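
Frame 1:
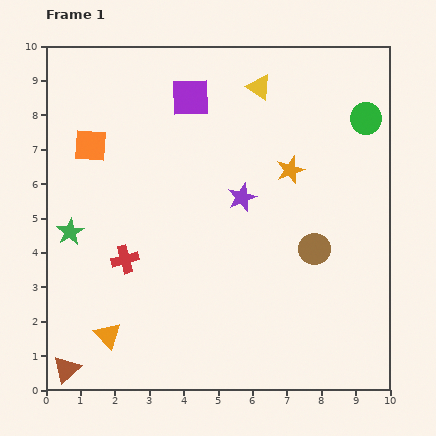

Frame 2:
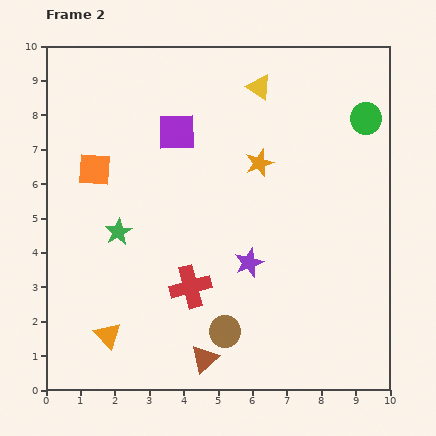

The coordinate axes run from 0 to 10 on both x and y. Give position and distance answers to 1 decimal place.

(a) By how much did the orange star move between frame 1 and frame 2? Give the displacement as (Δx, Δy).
(-0.9, 0.2)

The orange star was at (7.1, 6.4) in frame 1 and (6.2, 6.6) in frame 2.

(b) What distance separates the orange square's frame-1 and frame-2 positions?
0.7

The orange square moved from (1.3, 7.1) to (1.4, 6.4), a distance of √(0.1² + 0.7²) ≈ 0.7.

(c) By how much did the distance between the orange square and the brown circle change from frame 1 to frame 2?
-1.2

Distance in frame 1: 7.2. Distance in frame 2: 6.0.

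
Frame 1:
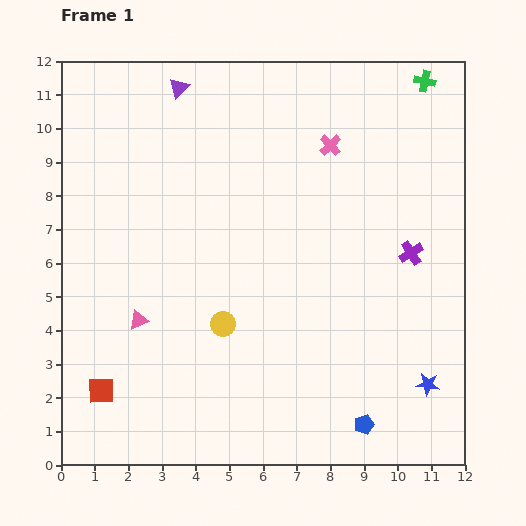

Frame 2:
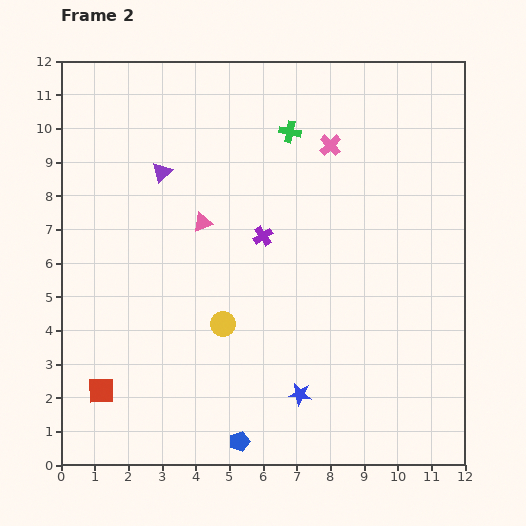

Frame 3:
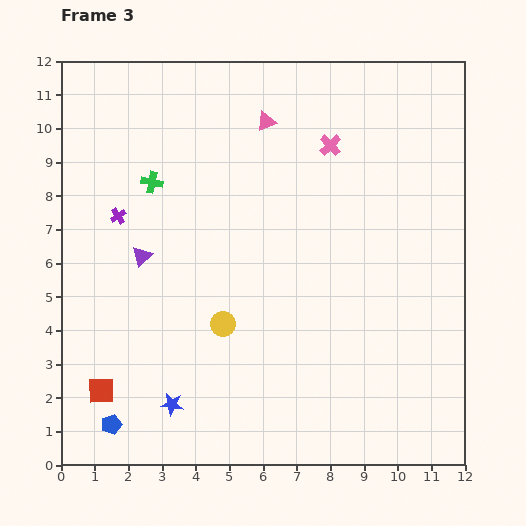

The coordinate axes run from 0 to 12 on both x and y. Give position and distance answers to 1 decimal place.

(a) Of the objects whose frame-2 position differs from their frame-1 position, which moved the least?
the purple triangle

(moved 2.5)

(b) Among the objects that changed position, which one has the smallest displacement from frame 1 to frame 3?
the purple triangle

(moved 5.1)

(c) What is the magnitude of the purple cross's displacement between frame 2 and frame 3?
4.3

The purple cross moved from (6.0, 6.8) to (1.7, 7.4), a distance of √(4.3² + 0.6²) ≈ 4.3.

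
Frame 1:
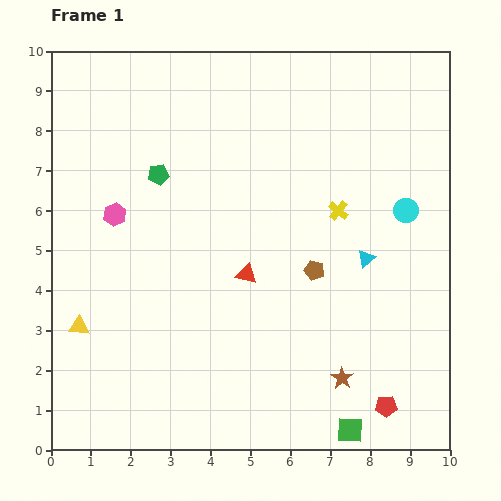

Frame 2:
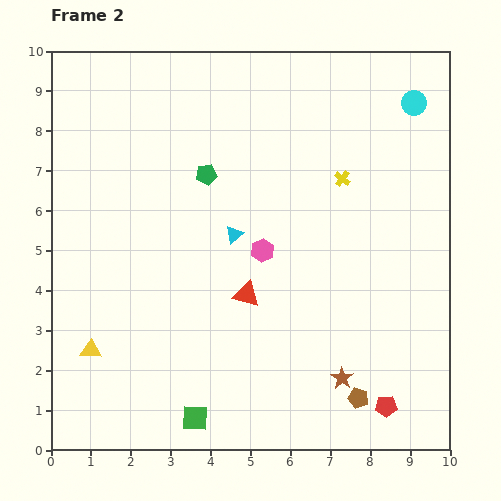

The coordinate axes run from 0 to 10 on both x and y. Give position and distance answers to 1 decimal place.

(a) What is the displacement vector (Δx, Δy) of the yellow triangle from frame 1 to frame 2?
(0.3, -0.6)

The yellow triangle was at (0.7, 3.1) in frame 1 and (1.0, 2.5) in frame 2.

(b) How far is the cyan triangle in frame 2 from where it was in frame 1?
3.4

The cyan triangle moved from (7.9, 4.8) to (4.6, 5.4), a distance of √(3.3² + 0.6²) ≈ 3.4.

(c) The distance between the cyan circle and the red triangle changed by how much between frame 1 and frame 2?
+2.1

Distance in frame 1: 4.3. Distance in frame 2: 6.4.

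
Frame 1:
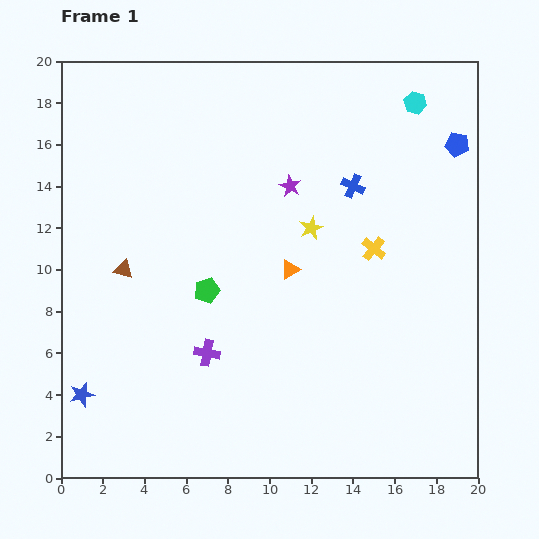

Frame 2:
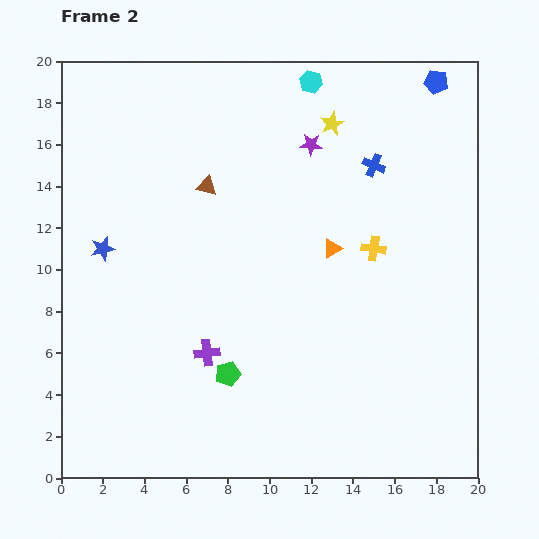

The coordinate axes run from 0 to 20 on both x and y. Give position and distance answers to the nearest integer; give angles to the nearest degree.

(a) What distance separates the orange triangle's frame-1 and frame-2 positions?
2

The orange triangle moved from (11, 10) to (13, 11), a distance of √(2² + 1²) ≈ 2.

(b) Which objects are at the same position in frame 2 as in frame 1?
the yellow cross, the purple cross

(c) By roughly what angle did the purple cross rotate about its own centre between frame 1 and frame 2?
17° counter-clockwise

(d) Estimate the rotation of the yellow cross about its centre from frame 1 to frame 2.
31° counter-clockwise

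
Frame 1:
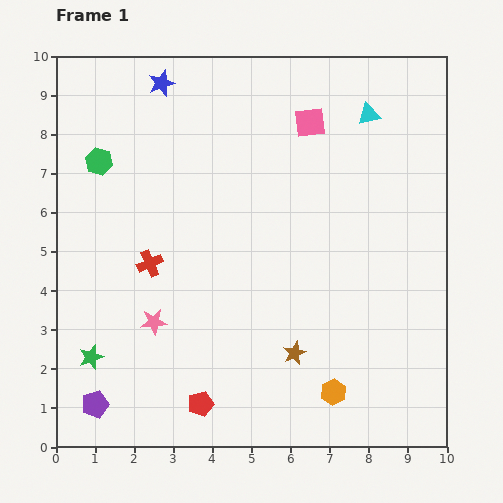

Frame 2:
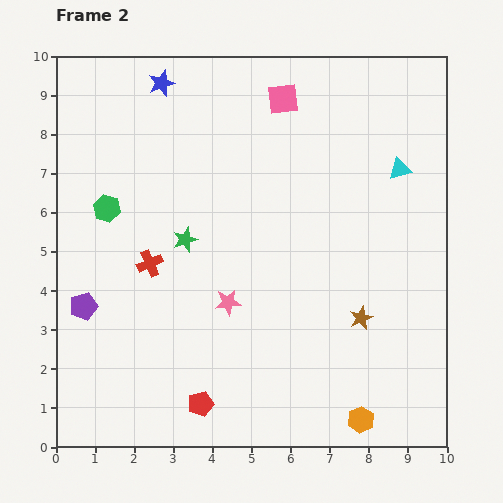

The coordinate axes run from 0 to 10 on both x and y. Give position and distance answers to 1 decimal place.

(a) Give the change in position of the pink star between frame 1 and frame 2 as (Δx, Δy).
(1.9, 0.5)

The pink star was at (2.5, 3.2) in frame 1 and (4.4, 3.7) in frame 2.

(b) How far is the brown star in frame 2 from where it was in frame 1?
1.9

The brown star moved from (6.1, 2.4) to (7.8, 3.3), a distance of √(1.7² + 0.9²) ≈ 1.9.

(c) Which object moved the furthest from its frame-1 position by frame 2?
the green star

(moved 3.8; next 2.5)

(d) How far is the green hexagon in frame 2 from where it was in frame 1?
1.2

The green hexagon moved from (1.1, 7.3) to (1.3, 6.1), a distance of √(0.2² + 1.2²) ≈ 1.2.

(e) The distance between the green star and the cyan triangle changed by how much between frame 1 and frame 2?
-3.6

Distance in frame 1: 9.4. Distance in frame 2: 5.8.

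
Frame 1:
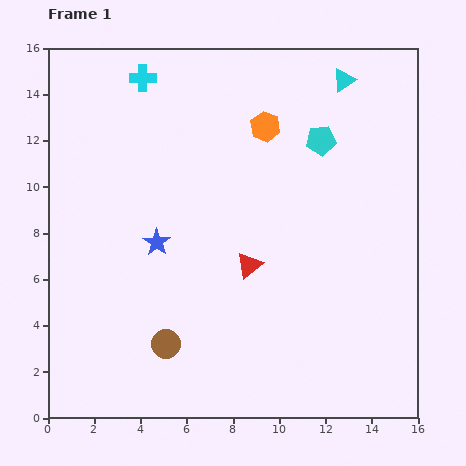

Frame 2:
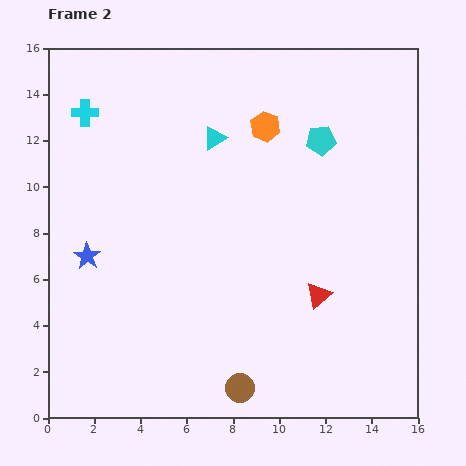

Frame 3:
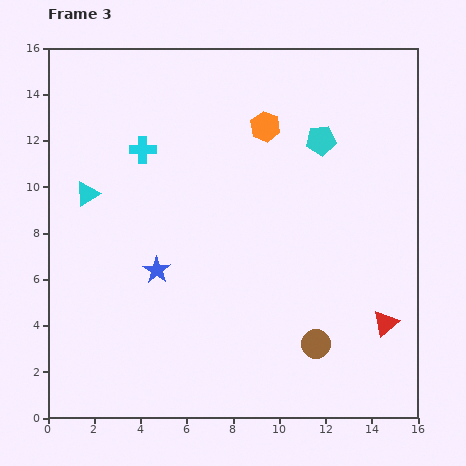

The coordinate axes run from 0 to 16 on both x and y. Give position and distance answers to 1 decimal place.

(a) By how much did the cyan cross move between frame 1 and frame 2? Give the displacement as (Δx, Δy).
(-2.5, -1.5)

The cyan cross was at (4.1, 14.7) in frame 1 and (1.6, 13.2) in frame 2.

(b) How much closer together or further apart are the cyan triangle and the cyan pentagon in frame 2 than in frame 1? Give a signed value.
+1.8

Distance in frame 1: 2.8. Distance in frame 2: 4.6.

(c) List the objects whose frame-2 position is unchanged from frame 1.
the cyan pentagon, the orange hexagon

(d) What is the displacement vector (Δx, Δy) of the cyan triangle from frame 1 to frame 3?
(-11.1, -4.9)

The cyan triangle was at (12.8, 14.6) in frame 1 and (1.7, 9.7) in frame 3.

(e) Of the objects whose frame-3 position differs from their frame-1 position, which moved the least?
the blue star

(moved 1.2)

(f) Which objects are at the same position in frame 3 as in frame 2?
the cyan pentagon, the orange hexagon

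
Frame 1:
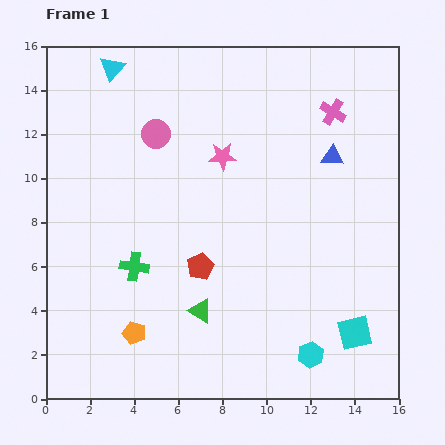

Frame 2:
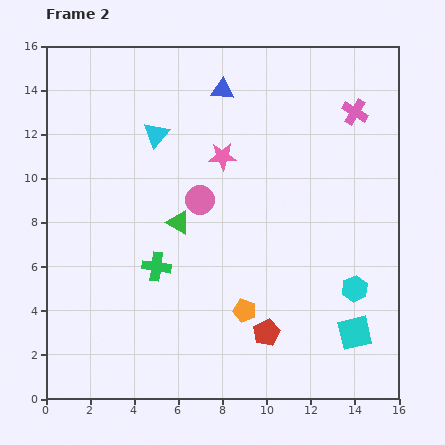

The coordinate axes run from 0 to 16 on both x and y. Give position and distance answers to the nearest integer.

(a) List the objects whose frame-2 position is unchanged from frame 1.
the pink star, the cyan square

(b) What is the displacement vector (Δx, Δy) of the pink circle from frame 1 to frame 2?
(2, -3)

The pink circle was at (5, 12) in frame 1 and (7, 9) in frame 2.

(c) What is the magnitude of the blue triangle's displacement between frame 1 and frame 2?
6

The blue triangle moved from (13, 11) to (8, 14), a distance of √(5² + 3²) ≈ 6.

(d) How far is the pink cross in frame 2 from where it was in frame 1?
1

The pink cross moved from (13, 13) to (14, 13), a distance of √(1² + 0²) ≈ 1.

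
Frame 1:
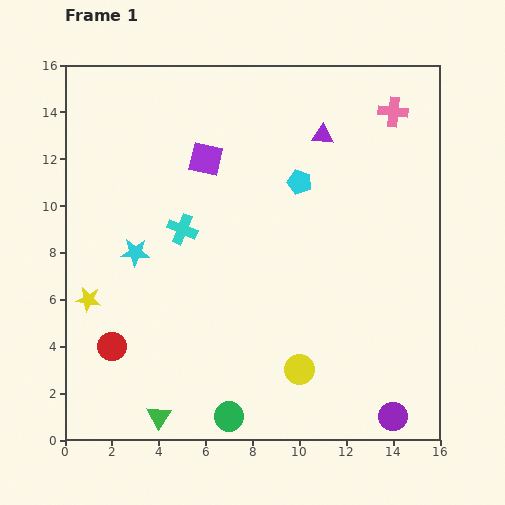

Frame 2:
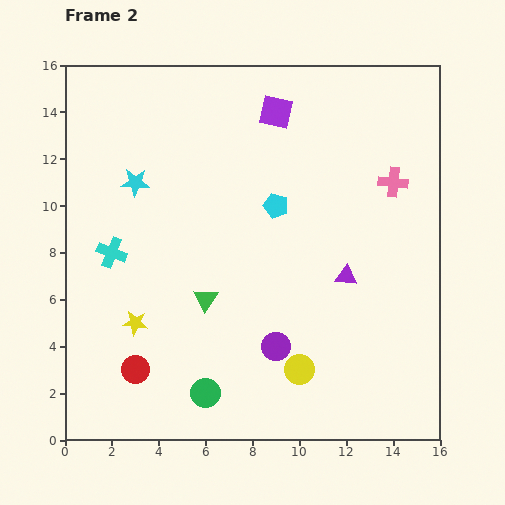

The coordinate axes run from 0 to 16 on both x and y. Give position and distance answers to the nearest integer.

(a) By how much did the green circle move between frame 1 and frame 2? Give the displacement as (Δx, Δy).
(-1, 1)

The green circle was at (7, 1) in frame 1 and (6, 2) in frame 2.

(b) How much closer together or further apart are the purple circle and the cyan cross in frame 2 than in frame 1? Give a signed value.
-4

Distance in frame 1: 12. Distance in frame 2: 8.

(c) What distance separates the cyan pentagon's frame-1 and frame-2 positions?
1

The cyan pentagon moved from (10, 11) to (9, 10), a distance of √(1² + 1²) ≈ 1.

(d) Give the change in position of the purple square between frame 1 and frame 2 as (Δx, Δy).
(3, 2)

The purple square was at (6, 12) in frame 1 and (9, 14) in frame 2.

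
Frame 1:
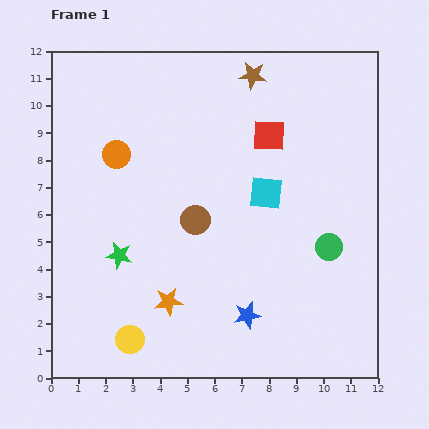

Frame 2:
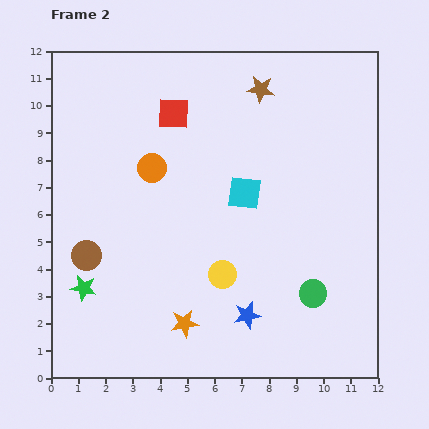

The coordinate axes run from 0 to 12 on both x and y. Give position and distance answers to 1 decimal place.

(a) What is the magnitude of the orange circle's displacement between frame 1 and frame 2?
1.4

The orange circle moved from (2.4, 8.2) to (3.7, 7.7), a distance of √(1.3² + 0.5²) ≈ 1.4.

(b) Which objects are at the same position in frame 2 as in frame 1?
the blue star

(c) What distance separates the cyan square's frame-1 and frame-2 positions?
0.8

The cyan square moved from (7.9, 6.8) to (7.1, 6.8), a distance of √(0.8² + 0.0²) ≈ 0.8.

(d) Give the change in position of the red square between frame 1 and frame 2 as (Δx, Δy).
(-3.5, 0.8)

The red square was at (8.0, 8.9) in frame 1 and (4.5, 9.7) in frame 2.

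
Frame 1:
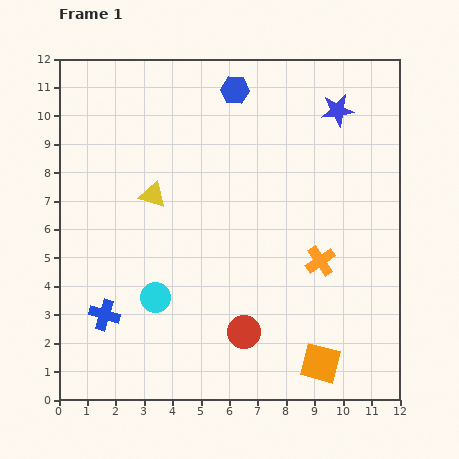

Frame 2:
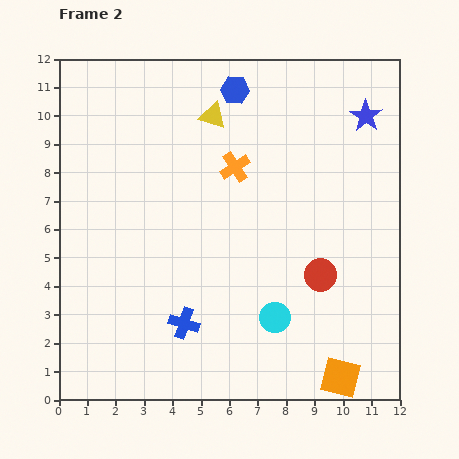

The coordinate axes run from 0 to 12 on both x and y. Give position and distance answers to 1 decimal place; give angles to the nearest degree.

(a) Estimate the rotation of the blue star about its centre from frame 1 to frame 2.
29° counter-clockwise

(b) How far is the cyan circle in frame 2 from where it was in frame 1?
4.3

The cyan circle moved from (3.4, 3.6) to (7.6, 2.9), a distance of √(4.2² + 0.7²) ≈ 4.3.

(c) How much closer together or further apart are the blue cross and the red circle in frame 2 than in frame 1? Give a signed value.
+0.2

Distance in frame 1: 4.9. Distance in frame 2: 5.1.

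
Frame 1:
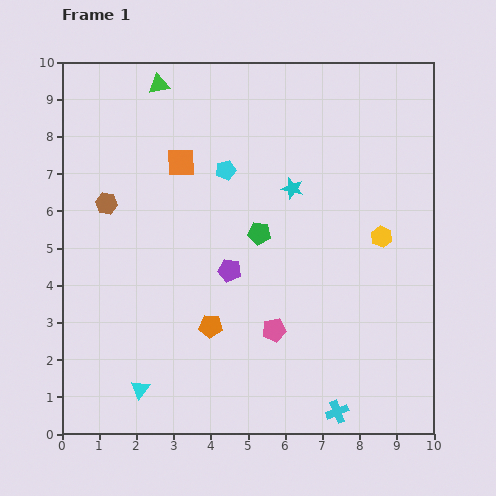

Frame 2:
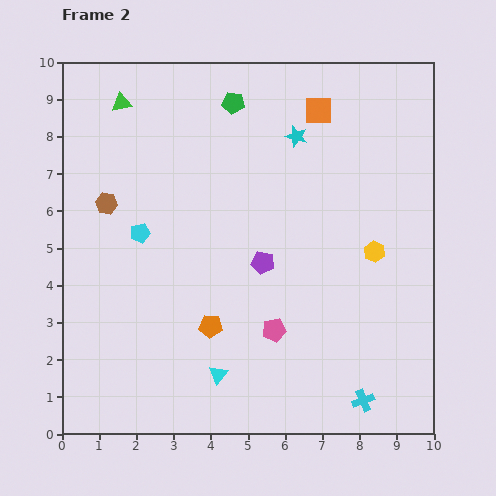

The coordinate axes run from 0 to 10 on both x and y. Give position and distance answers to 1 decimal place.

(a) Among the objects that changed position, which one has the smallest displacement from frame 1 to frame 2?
the yellow hexagon

(moved 0.4)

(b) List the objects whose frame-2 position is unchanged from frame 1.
the brown hexagon, the pink pentagon, the orange pentagon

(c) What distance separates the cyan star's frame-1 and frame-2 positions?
1.4

The cyan star moved from (6.2, 6.6) to (6.3, 8.0), a distance of √(0.1² + 1.4²) ≈ 1.4.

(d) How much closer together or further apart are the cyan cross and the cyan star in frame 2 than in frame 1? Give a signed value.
+1.2

Distance in frame 1: 6.1. Distance in frame 2: 7.3.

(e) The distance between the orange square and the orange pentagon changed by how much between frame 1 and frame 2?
+2.0

Distance in frame 1: 4.5. Distance in frame 2: 6.5.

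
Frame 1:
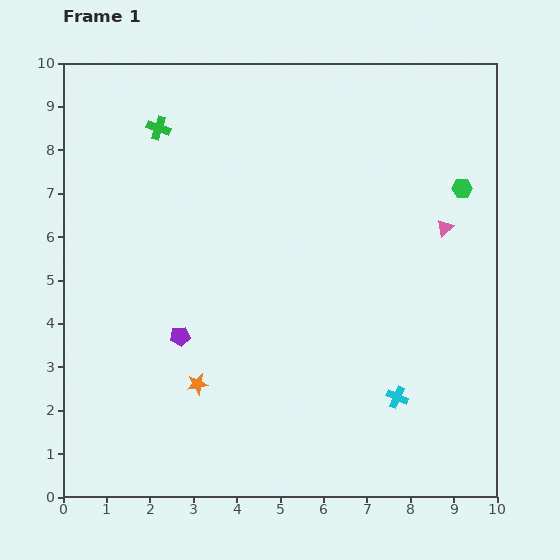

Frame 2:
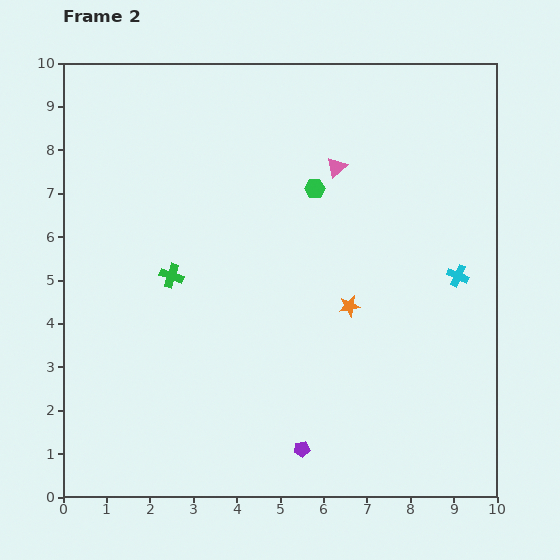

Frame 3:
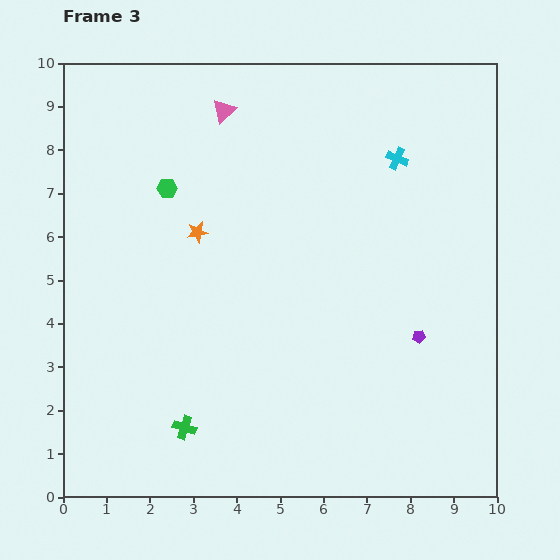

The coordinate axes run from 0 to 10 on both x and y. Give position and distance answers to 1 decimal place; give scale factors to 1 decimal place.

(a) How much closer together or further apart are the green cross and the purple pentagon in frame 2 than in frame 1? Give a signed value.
+0.2

Distance in frame 1: 4.8. Distance in frame 2: 5.0.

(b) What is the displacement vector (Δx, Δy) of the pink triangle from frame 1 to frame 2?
(-2.5, 1.4)

The pink triangle was at (8.8, 6.2) in frame 1 and (6.3, 7.6) in frame 2.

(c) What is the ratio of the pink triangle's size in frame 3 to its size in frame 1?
1.4×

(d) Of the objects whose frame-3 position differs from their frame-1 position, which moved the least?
the orange star

(moved 3.5)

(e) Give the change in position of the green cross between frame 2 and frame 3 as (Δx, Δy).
(0.3, -3.5)

The green cross was at (2.5, 5.1) in frame 2 and (2.8, 1.6) in frame 3.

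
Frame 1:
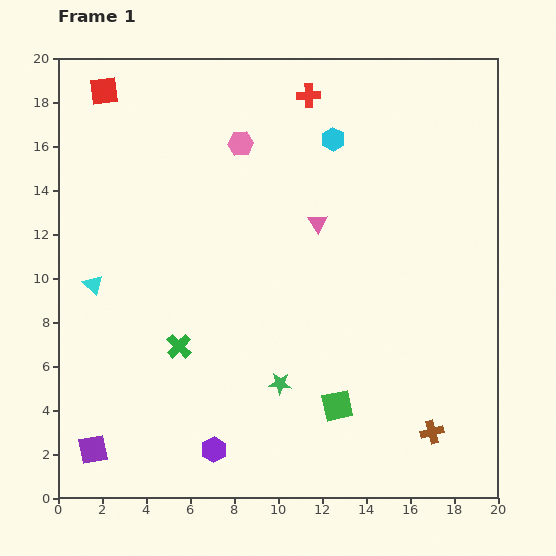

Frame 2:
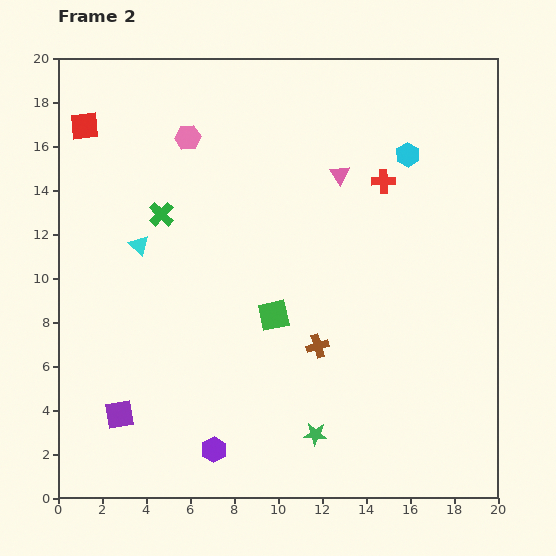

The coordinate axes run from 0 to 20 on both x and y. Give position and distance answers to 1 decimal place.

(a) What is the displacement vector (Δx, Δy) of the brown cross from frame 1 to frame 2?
(-5.2, 3.9)

The brown cross was at (17.0, 3.0) in frame 1 and (11.8, 6.9) in frame 2.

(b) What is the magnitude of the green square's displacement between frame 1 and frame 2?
5.0

The green square moved from (12.7, 4.2) to (9.8, 8.3), a distance of √(2.9² + 4.1²) ≈ 5.0.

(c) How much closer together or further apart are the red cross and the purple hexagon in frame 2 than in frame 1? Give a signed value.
-2.3

Distance in frame 1: 16.7. Distance in frame 2: 14.4.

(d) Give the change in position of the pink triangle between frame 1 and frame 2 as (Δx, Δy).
(1.0, 2.2)

The pink triangle was at (11.8, 12.5) in frame 1 and (12.8, 14.7) in frame 2.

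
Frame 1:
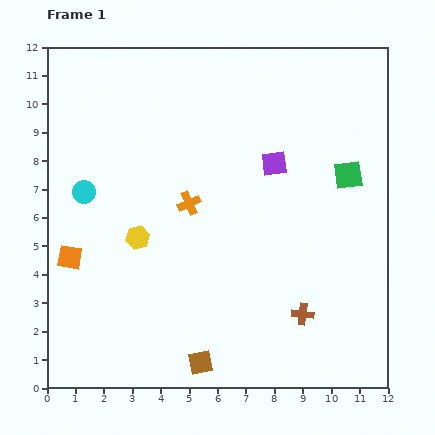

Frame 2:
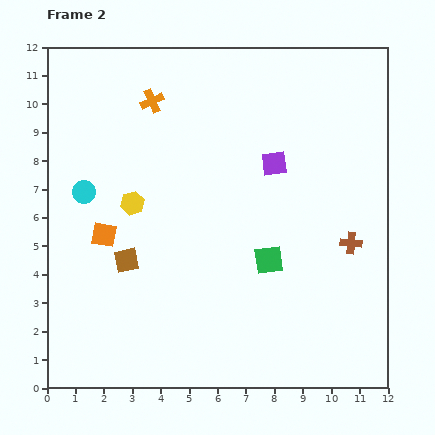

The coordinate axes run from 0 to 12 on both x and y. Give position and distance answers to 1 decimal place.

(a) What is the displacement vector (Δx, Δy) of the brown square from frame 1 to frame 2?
(-2.6, 3.6)

The brown square was at (5.4, 0.9) in frame 1 and (2.8, 4.5) in frame 2.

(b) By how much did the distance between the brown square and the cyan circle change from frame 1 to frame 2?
-4.5

Distance in frame 1: 7.3. Distance in frame 2: 2.8.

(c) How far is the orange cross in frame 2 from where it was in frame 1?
3.8

The orange cross moved from (5.0, 6.5) to (3.7, 10.1), a distance of √(1.3² + 3.6²) ≈ 3.8.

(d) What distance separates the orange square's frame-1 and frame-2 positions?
1.4

The orange square moved from (0.8, 4.6) to (2.0, 5.4), a distance of √(1.2² + 0.8²) ≈ 1.4.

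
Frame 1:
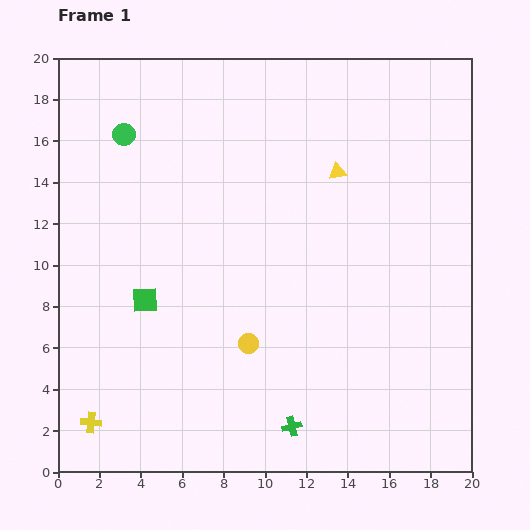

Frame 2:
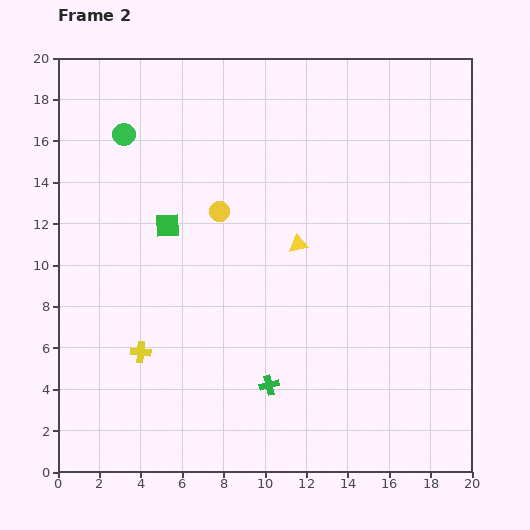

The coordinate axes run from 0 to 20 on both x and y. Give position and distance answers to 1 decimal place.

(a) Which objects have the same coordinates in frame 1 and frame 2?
the green circle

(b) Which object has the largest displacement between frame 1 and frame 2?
the yellow circle

(moved 6.6; next 4.2)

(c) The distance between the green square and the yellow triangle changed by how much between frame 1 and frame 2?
-4.8

Distance in frame 1: 11.2. Distance in frame 2: 6.4.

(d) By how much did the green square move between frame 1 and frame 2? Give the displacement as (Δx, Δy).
(1.1, 3.6)

The green square was at (4.2, 8.3) in frame 1 and (5.3, 11.9) in frame 2.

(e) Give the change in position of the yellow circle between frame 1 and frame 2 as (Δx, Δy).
(-1.4, 6.4)

The yellow circle was at (9.2, 6.2) in frame 1 and (7.8, 12.6) in frame 2.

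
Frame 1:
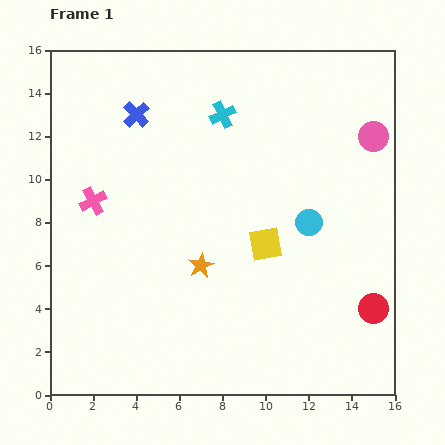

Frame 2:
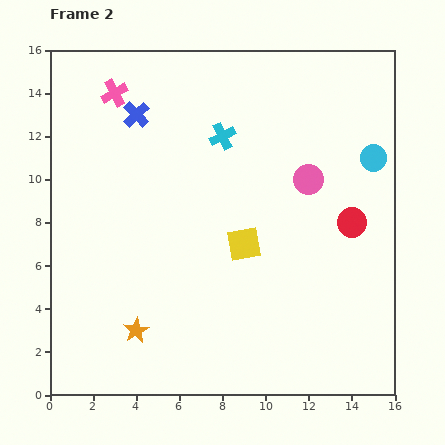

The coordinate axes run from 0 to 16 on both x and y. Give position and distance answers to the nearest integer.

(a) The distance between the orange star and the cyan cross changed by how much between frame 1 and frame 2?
+3

Distance in frame 1: 7. Distance in frame 2: 10.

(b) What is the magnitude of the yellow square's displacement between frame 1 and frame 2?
1

The yellow square moved from (10, 7) to (9, 7), a distance of √(1² + 0²) ≈ 1.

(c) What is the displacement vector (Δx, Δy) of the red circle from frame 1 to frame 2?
(-1, 4)

The red circle was at (15, 4) in frame 1 and (14, 8) in frame 2.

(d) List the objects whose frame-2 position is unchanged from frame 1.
the blue cross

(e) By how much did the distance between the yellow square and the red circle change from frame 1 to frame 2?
-1

Distance in frame 1: 6. Distance in frame 2: 5.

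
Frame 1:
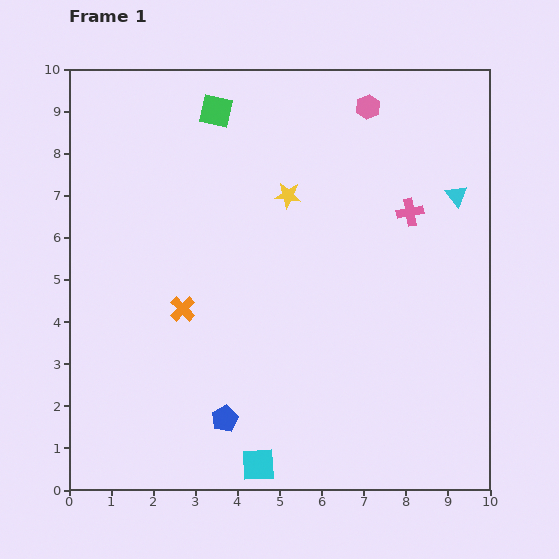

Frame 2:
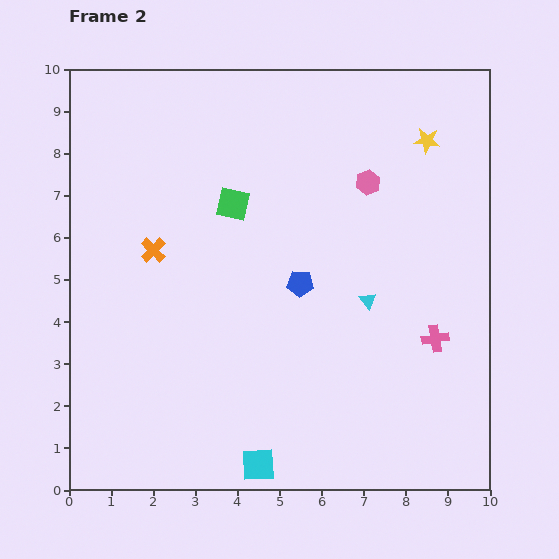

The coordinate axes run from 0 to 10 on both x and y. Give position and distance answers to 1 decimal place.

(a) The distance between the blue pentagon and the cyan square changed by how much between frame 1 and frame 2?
+3.0

Distance in frame 1: 1.4. Distance in frame 2: 4.4.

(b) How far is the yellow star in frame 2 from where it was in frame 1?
3.5

The yellow star moved from (5.2, 7.0) to (8.5, 8.3), a distance of √(3.3² + 1.3²) ≈ 3.5.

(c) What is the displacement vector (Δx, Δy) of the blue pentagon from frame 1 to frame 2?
(1.8, 3.2)

The blue pentagon was at (3.7, 1.7) in frame 1 and (5.5, 4.9) in frame 2.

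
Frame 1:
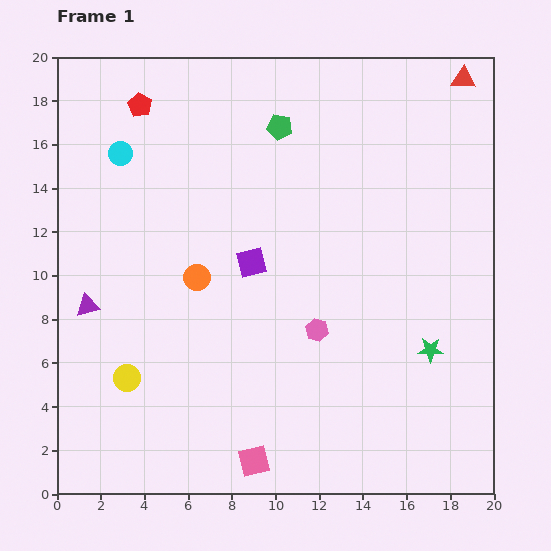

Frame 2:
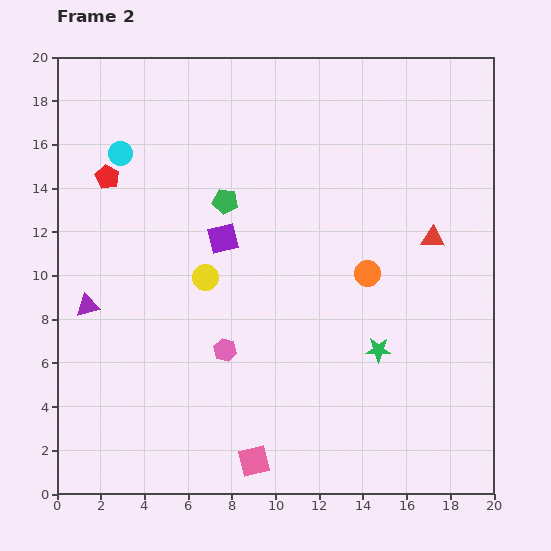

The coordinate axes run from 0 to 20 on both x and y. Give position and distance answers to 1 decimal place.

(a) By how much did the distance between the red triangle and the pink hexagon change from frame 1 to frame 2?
-2.5

Distance in frame 1: 13.3. Distance in frame 2: 10.8.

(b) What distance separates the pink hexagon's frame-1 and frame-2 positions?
4.3

The pink hexagon moved from (11.9, 7.5) to (7.7, 6.6), a distance of √(4.2² + 0.9²) ≈ 4.3.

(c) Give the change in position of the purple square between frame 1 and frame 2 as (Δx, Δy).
(-1.3, 1.1)

The purple square was at (8.9, 10.6) in frame 1 and (7.6, 11.7) in frame 2.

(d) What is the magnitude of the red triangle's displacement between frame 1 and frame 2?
7.4

The red triangle moved from (18.6, 19.0) to (17.2, 11.7), a distance of √(1.4² + 7.3²) ≈ 7.4.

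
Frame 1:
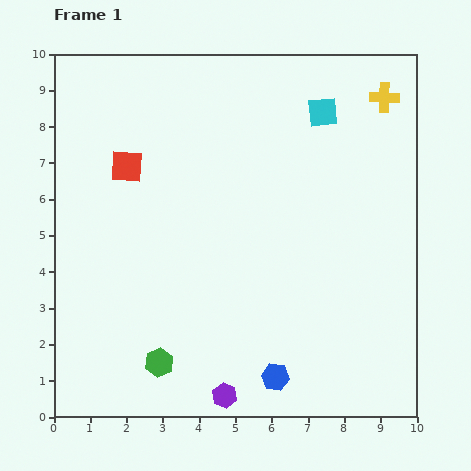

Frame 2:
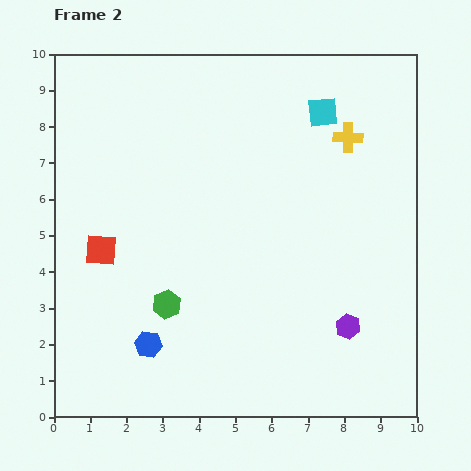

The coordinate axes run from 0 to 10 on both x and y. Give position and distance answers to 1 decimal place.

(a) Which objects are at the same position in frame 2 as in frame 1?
the cyan square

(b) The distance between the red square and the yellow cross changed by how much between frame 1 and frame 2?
+0.2

Distance in frame 1: 7.3. Distance in frame 2: 7.5.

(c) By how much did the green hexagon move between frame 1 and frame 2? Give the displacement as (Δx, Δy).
(0.2, 1.6)

The green hexagon was at (2.9, 1.5) in frame 1 and (3.1, 3.1) in frame 2.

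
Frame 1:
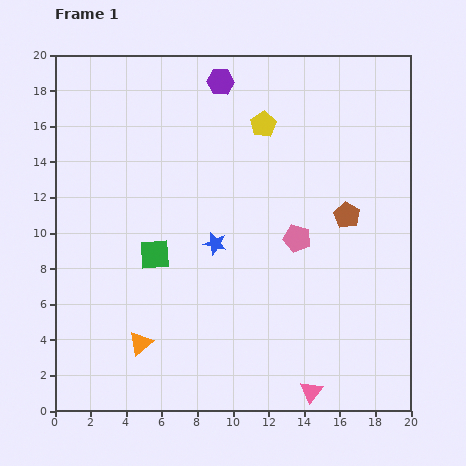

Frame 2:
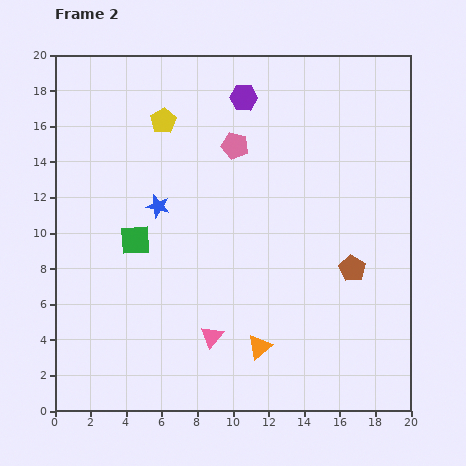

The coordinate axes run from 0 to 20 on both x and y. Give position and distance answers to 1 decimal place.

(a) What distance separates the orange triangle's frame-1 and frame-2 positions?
6.7

The orange triangle moved from (4.8, 3.8) to (11.5, 3.6), a distance of √(6.7² + 0.2²) ≈ 6.7.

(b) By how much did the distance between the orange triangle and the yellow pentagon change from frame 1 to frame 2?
-0.3

Distance in frame 1: 14.1. Distance in frame 2: 13.8.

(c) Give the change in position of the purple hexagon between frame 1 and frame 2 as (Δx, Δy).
(1.3, -0.9)

The purple hexagon was at (9.3, 18.5) in frame 1 and (10.6, 17.6) in frame 2.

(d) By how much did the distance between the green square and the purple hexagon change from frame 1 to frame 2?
-0.3

Distance in frame 1: 10.4. Distance in frame 2: 10.1.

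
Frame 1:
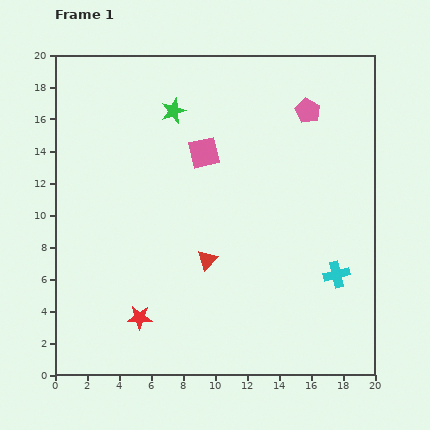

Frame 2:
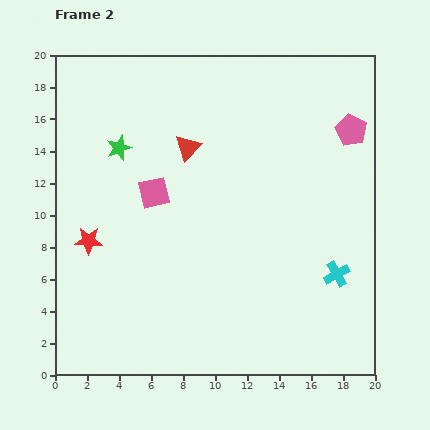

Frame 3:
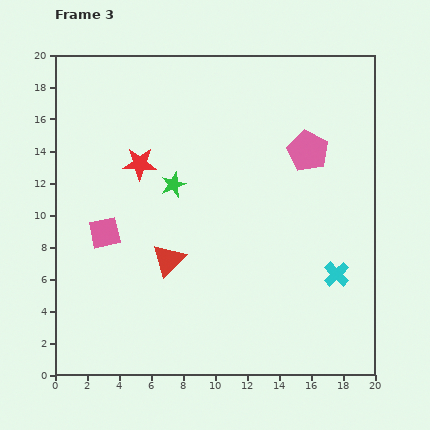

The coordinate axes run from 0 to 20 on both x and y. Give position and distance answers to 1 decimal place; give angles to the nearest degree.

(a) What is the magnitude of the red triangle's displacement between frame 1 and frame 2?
7.1

The red triangle moved from (9.5, 7.2) to (8.3, 14.2), a distance of √(1.2² + 7.0²) ≈ 7.1.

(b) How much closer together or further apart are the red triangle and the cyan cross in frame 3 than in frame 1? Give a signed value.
+2.4

Distance in frame 1: 8.1. Distance in frame 3: 10.5.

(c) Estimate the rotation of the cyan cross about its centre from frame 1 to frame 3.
31° counter-clockwise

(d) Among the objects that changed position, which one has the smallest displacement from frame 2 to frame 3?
the pink pentagon

(moved 3.0)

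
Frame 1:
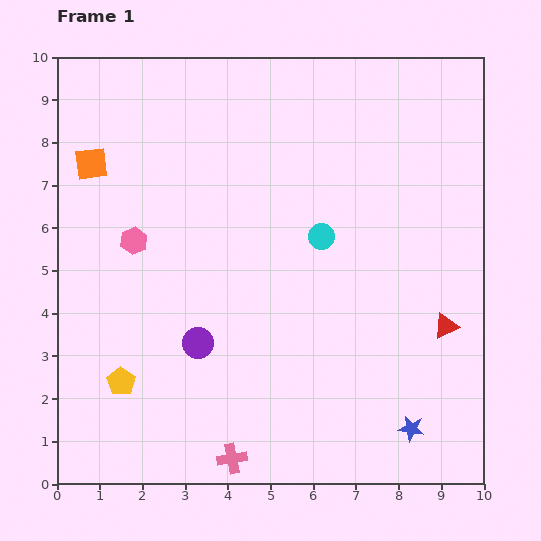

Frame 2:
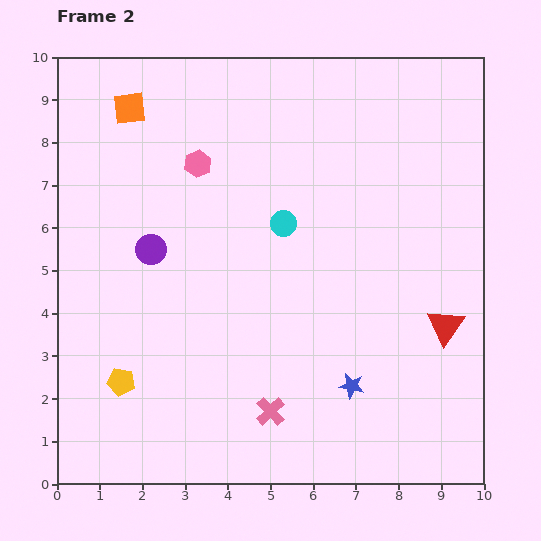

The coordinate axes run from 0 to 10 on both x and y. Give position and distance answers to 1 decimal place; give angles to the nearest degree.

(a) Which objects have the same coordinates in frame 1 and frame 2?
the yellow pentagon, the red triangle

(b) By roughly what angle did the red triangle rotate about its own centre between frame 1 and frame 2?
30° counter-clockwise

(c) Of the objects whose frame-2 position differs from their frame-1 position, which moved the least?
the cyan circle

(moved 0.9)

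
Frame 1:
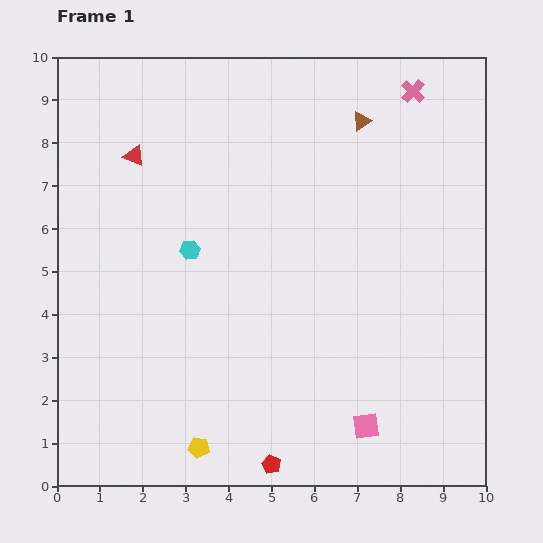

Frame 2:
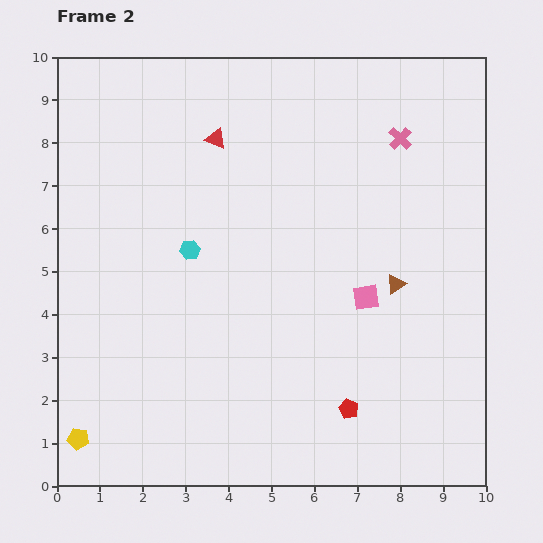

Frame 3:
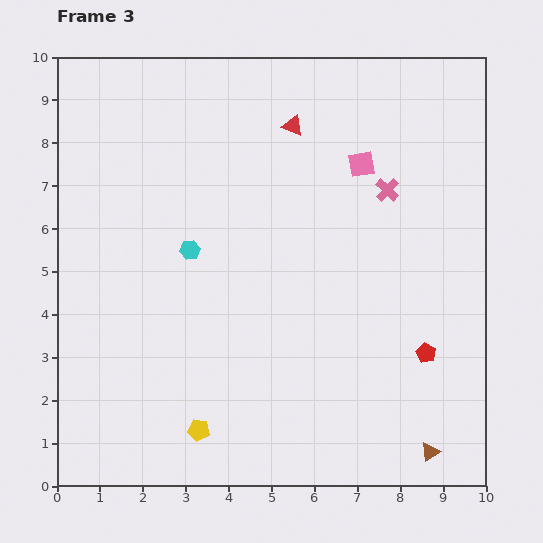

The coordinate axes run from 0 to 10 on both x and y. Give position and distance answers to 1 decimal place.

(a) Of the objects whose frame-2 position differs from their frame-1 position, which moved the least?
the pink cross

(moved 1.1)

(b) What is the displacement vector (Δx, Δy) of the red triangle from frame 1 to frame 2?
(1.9, 0.4)

The red triangle was at (1.8, 7.7) in frame 1 and (3.7, 8.1) in frame 2.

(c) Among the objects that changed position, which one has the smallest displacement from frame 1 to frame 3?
the yellow pentagon

(moved 0.4)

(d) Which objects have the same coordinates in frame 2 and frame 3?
the cyan hexagon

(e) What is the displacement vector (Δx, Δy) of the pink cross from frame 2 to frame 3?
(-0.3, -1.2)

The pink cross was at (8.0, 8.1) in frame 2 and (7.7, 6.9) in frame 3.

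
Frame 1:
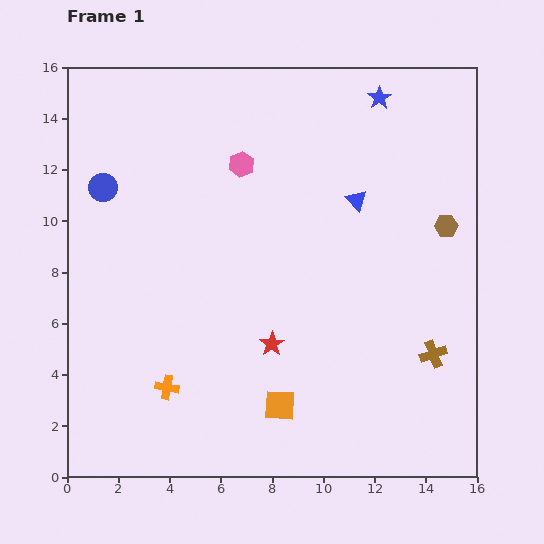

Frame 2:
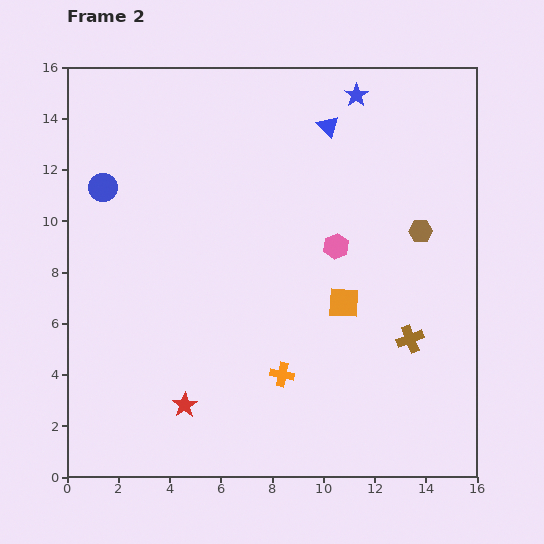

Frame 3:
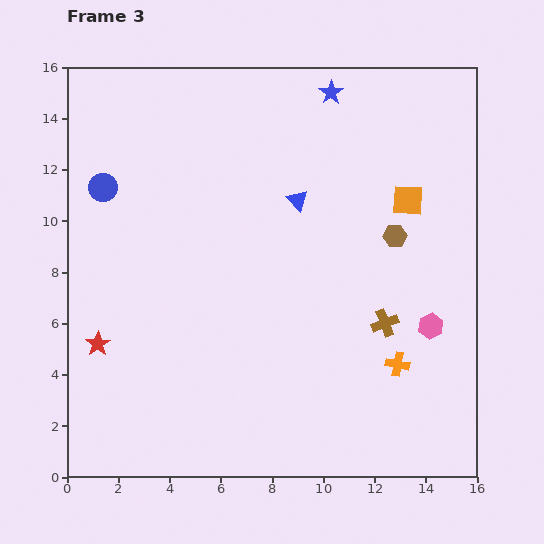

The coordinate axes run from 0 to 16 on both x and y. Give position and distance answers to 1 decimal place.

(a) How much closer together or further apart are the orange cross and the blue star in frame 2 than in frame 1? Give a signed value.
-2.7

Distance in frame 1: 14.0. Distance in frame 2: 11.3.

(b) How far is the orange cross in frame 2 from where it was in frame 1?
4.5

The orange cross moved from (3.9, 3.5) to (8.4, 4.0), a distance of √(4.5² + 0.5²) ≈ 4.5.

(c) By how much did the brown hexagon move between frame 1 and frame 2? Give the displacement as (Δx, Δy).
(-1.0, -0.2)

The brown hexagon was at (14.8, 9.8) in frame 1 and (13.8, 9.6) in frame 2.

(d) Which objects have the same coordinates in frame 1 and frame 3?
the blue circle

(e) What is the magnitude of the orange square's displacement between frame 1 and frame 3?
9.4

The orange square moved from (8.3, 2.8) to (13.3, 10.8), a distance of √(5.0² + 8.0²) ≈ 9.4.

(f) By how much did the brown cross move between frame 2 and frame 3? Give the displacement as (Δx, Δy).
(-1.0, 0.6)

The brown cross was at (13.4, 5.4) in frame 2 and (12.4, 6.0) in frame 3.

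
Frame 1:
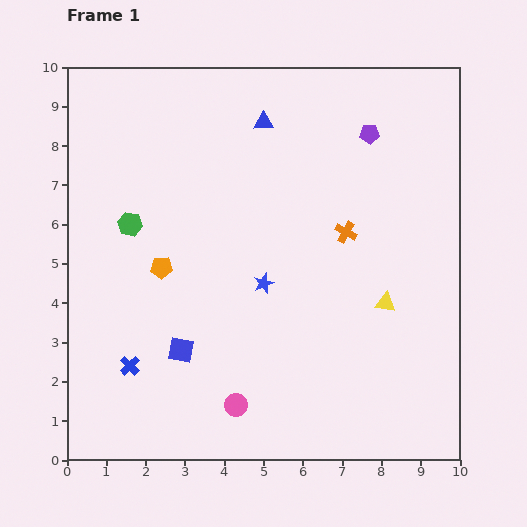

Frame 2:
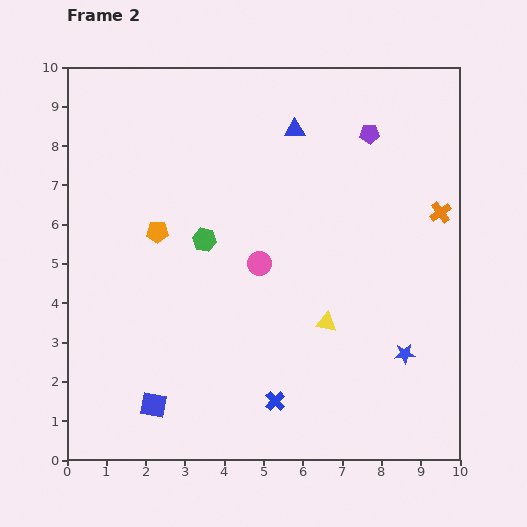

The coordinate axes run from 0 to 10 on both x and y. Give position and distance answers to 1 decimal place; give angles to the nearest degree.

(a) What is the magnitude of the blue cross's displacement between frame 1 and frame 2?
3.8

The blue cross moved from (1.6, 2.4) to (5.3, 1.5), a distance of √(3.7² + 0.9²) ≈ 3.8.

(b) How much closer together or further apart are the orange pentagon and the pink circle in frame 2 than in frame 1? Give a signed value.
-1.3

Distance in frame 1: 4.0. Distance in frame 2: 2.7.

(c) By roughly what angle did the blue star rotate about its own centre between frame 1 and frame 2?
18° clockwise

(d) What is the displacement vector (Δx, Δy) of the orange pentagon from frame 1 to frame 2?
(-0.1, 0.9)

The orange pentagon was at (2.4, 4.9) in frame 1 and (2.3, 5.8) in frame 2.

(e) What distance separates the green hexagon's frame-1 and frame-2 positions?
1.9

The green hexagon moved from (1.6, 6.0) to (3.5, 5.6), a distance of √(1.9² + 0.4²) ≈ 1.9.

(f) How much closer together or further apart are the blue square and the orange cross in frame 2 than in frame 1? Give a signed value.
+3.6

Distance in frame 1: 5.2. Distance in frame 2: 8.8.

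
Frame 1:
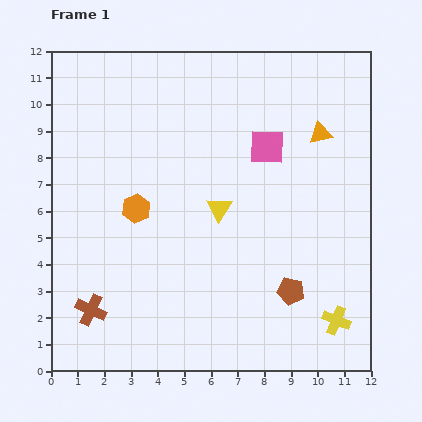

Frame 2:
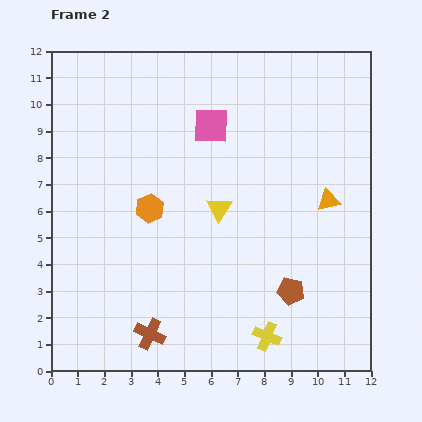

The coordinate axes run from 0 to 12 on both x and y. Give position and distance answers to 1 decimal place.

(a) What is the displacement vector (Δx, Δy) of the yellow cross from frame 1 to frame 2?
(-2.6, -0.6)

The yellow cross was at (10.7, 1.9) in frame 1 and (8.1, 1.3) in frame 2.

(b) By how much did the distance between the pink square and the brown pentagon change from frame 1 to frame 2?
+1.4

Distance in frame 1: 5.5. Distance in frame 2: 6.9.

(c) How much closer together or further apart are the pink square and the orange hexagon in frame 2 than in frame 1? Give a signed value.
-1.5

Distance in frame 1: 5.4. Distance in frame 2: 3.9.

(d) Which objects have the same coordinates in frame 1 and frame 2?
the brown pentagon, the yellow triangle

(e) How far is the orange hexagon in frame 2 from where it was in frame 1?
0.5

The orange hexagon moved from (3.2, 6.1) to (3.7, 6.1), a distance of √(0.5² + 0.0²) ≈ 0.5.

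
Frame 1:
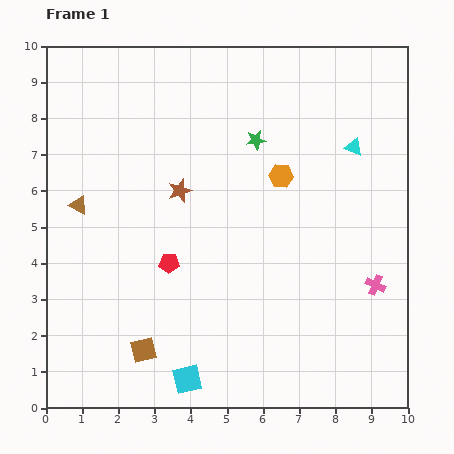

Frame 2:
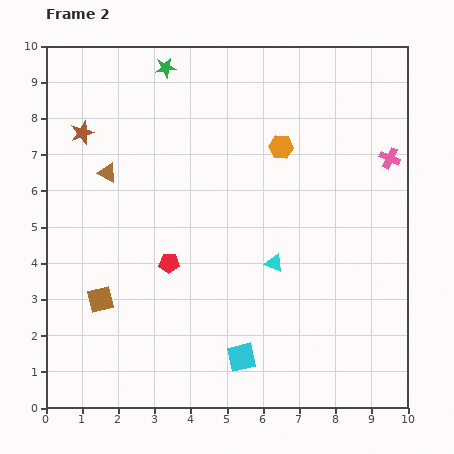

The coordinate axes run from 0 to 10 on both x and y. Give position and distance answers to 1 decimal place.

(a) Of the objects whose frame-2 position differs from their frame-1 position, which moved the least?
the orange hexagon

(moved 0.8)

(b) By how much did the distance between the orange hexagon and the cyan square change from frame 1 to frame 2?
-0.3

Distance in frame 1: 6.2. Distance in frame 2: 5.9.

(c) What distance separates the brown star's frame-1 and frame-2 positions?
3.1

The brown star moved from (3.7, 6.0) to (1.0, 7.6), a distance of √(2.7² + 1.6²) ≈ 3.1.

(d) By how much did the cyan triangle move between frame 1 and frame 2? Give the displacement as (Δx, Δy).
(-2.2, -3.2)

The cyan triangle was at (8.5, 7.2) in frame 1 and (6.3, 4.0) in frame 2.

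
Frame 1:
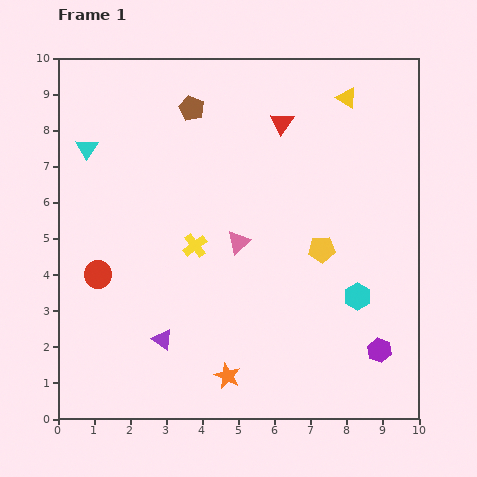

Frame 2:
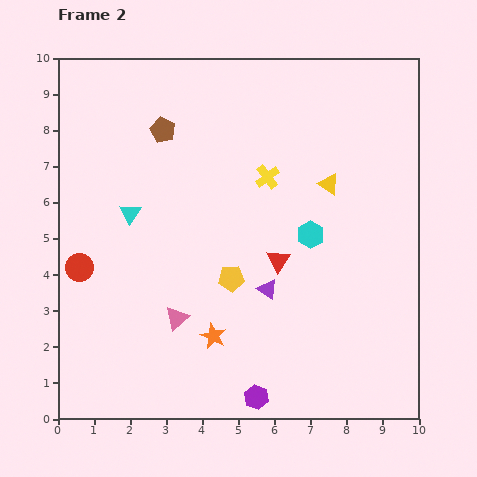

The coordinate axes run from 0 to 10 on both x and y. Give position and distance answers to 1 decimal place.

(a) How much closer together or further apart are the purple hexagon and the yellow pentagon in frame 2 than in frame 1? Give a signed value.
+0.2

Distance in frame 1: 3.2. Distance in frame 2: 3.4.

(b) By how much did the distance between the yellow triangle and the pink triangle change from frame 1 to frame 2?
+0.6

Distance in frame 1: 5.0. Distance in frame 2: 5.6.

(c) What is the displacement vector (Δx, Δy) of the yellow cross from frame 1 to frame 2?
(2.0, 1.9)

The yellow cross was at (3.8, 4.8) in frame 1 and (5.8, 6.7) in frame 2.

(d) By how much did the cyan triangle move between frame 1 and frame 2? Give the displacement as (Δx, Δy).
(1.2, -1.8)

The cyan triangle was at (0.8, 7.5) in frame 1 and (2.0, 5.7) in frame 2.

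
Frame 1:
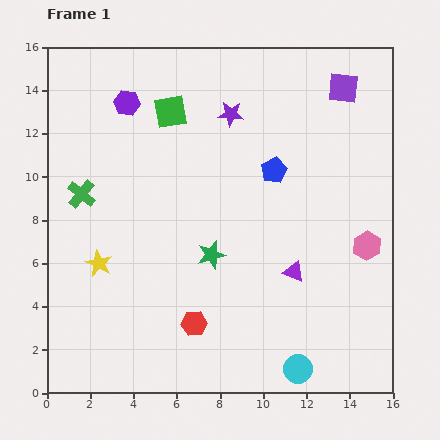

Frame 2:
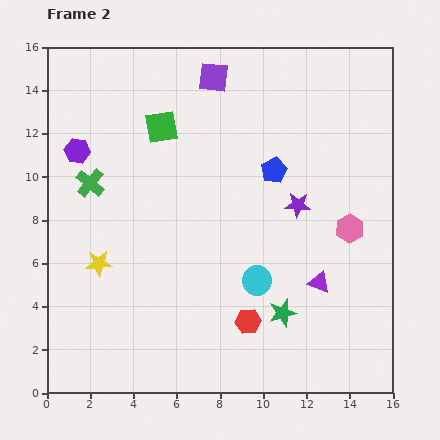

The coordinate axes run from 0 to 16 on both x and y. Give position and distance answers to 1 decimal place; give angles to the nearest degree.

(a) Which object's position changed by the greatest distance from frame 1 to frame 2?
the purple square

(moved 6.0; next 5.2)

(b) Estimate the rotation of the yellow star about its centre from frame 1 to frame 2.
30° counter-clockwise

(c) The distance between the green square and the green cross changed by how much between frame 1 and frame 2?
-1.4

Distance in frame 1: 5.6. Distance in frame 2: 4.2.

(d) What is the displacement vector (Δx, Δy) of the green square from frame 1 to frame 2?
(-0.4, -0.7)

The green square was at (5.7, 13.0) in frame 1 and (5.3, 12.3) in frame 2.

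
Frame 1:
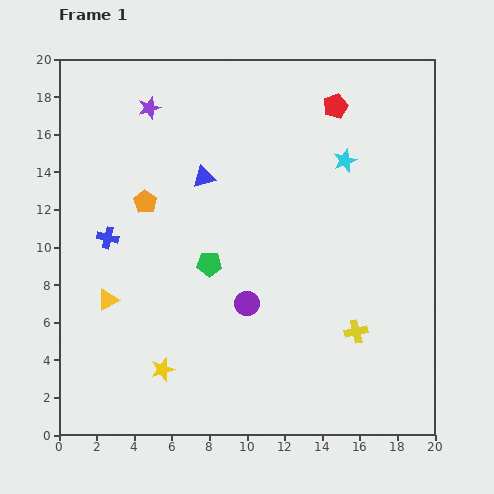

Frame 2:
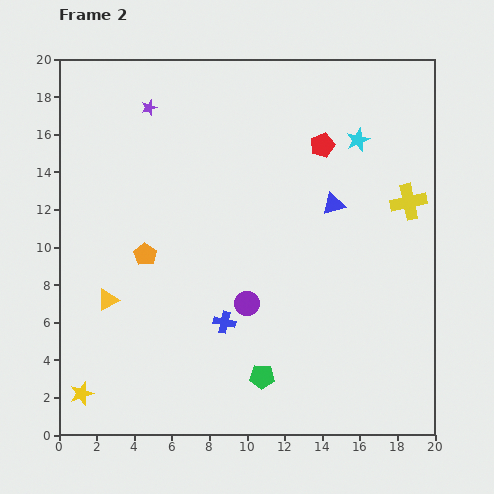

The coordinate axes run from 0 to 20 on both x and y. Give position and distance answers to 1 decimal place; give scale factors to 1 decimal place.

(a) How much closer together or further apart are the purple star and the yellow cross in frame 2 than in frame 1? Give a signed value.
-1.5

Distance in frame 1: 16.2. Distance in frame 2: 14.7.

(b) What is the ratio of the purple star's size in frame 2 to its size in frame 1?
0.7×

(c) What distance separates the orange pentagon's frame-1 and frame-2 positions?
2.8

The orange pentagon moved from (4.6, 12.4) to (4.6, 9.6), a distance of √(0.0² + 2.8²) ≈ 2.8.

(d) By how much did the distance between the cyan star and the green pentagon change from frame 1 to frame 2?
+4.5

Distance in frame 1: 9.1. Distance in frame 2: 13.6.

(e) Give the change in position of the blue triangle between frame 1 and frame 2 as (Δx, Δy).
(6.9, -1.4)

The blue triangle was at (7.7, 13.7) in frame 1 and (14.6, 12.3) in frame 2.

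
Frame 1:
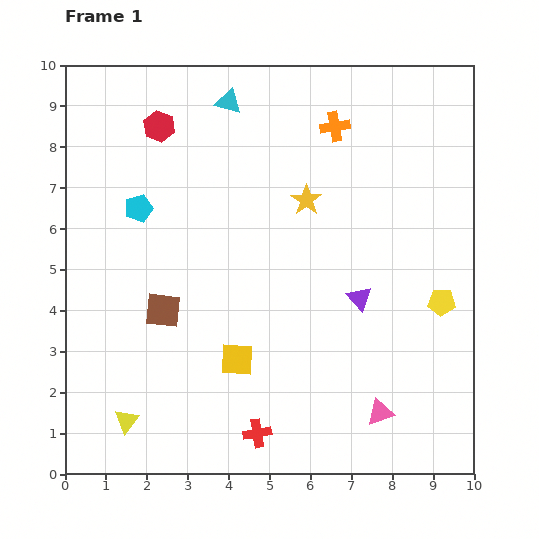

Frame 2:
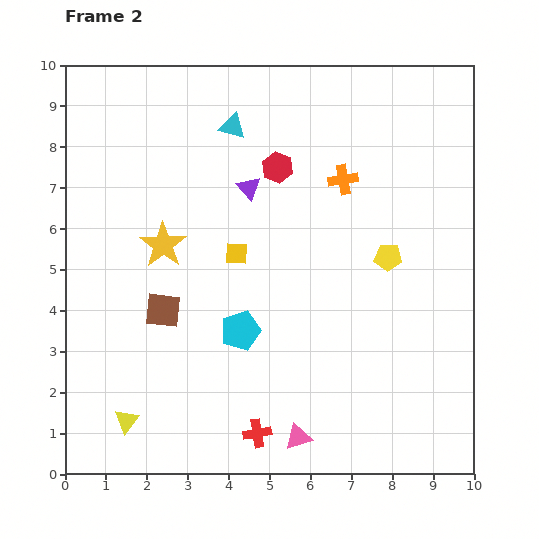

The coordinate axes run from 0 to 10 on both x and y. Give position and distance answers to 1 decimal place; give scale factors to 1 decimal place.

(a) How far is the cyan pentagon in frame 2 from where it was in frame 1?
3.9

The cyan pentagon moved from (1.8, 6.5) to (4.3, 3.5), a distance of √(2.5² + 3.0²) ≈ 3.9.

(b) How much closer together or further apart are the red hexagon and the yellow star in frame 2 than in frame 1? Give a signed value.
-0.6

Distance in frame 1: 4.0. Distance in frame 2: 3.4.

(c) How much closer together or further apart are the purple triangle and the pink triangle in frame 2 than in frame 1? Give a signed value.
+3.4

Distance in frame 1: 2.8. Distance in frame 2: 6.2.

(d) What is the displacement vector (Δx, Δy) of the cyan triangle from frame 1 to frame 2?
(0.1, -0.6)

The cyan triangle was at (4.0, 9.1) in frame 1 and (4.1, 8.5) in frame 2.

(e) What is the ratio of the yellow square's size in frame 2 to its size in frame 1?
0.7×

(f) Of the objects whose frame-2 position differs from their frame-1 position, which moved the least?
the cyan triangle

(moved 0.6)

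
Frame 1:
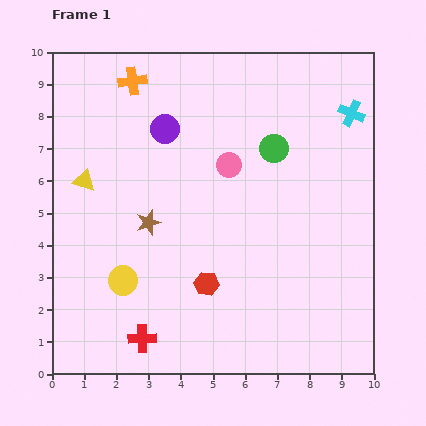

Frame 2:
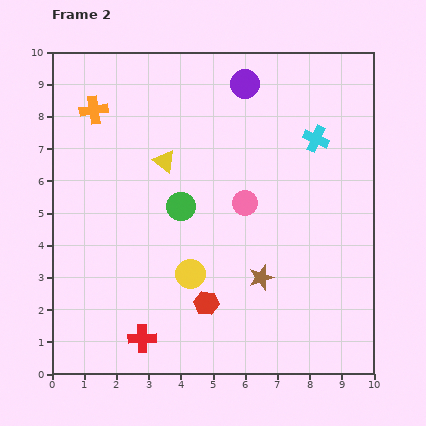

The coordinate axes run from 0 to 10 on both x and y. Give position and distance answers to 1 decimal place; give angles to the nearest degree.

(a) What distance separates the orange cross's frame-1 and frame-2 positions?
1.5

The orange cross moved from (2.5, 9.1) to (1.3, 8.2), a distance of √(1.2² + 0.9²) ≈ 1.5.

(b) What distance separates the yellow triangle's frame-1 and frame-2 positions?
2.6

The yellow triangle moved from (1.0, 6.0) to (3.5, 6.6), a distance of √(2.5² + 0.6²) ≈ 2.6.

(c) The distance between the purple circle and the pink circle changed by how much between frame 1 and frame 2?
+1.4

Distance in frame 1: 2.3. Distance in frame 2: 3.7.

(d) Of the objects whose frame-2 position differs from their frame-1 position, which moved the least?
the red hexagon

(moved 0.6)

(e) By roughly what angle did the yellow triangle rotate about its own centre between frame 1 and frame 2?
20° clockwise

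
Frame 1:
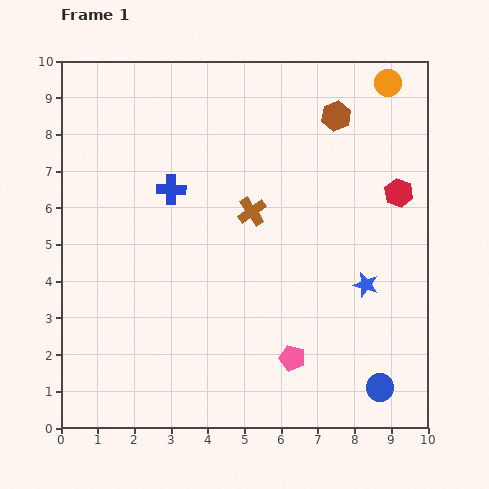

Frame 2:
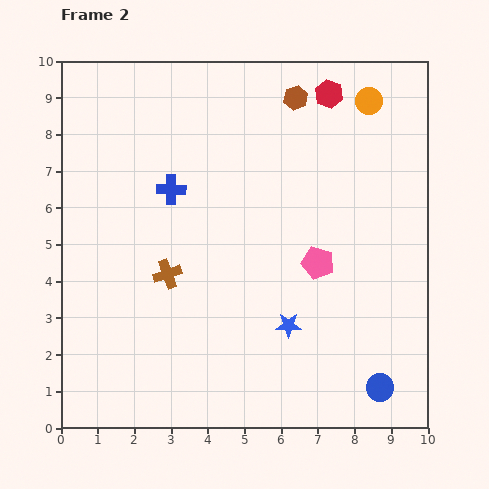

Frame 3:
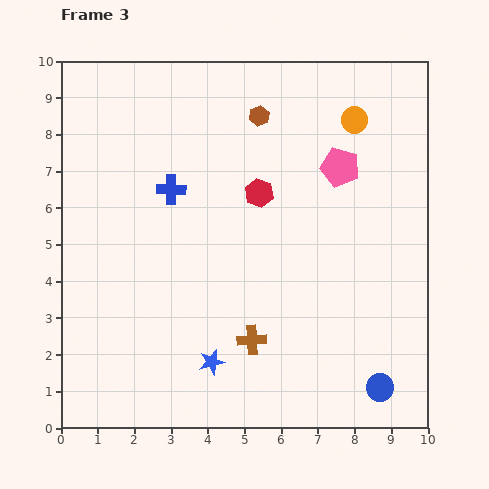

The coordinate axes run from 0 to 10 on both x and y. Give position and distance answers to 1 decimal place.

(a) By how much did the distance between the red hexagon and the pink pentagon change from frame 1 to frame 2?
-0.8

Distance in frame 1: 5.4. Distance in frame 2: 4.6.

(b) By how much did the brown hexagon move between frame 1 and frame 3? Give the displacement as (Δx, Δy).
(-2.1, 0.0)

The brown hexagon was at (7.5, 8.5) in frame 1 and (5.4, 8.5) in frame 3.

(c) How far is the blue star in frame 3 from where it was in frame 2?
2.3

The blue star moved from (6.2, 2.8) to (4.1, 1.8), a distance of √(2.1² + 1.0²) ≈ 2.3.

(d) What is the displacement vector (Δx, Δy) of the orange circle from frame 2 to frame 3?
(-0.4, -0.5)

The orange circle was at (8.4, 8.9) in frame 2 and (8.0, 8.4) in frame 3.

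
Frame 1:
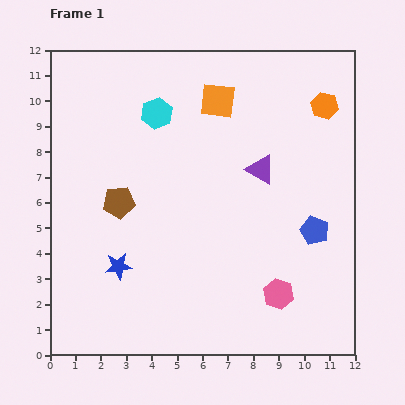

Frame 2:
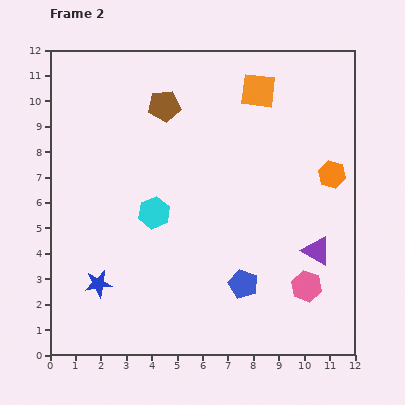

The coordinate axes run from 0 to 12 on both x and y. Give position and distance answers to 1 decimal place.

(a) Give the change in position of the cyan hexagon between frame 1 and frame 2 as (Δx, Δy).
(-0.1, -3.9)

The cyan hexagon was at (4.2, 9.5) in frame 1 and (4.1, 5.6) in frame 2.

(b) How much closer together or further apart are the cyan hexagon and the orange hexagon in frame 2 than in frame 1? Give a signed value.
+0.6

Distance in frame 1: 6.6. Distance in frame 2: 7.2.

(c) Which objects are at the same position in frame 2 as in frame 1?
none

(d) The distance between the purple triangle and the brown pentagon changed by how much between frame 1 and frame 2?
+2.6

Distance in frame 1: 5.7. Distance in frame 2: 8.3.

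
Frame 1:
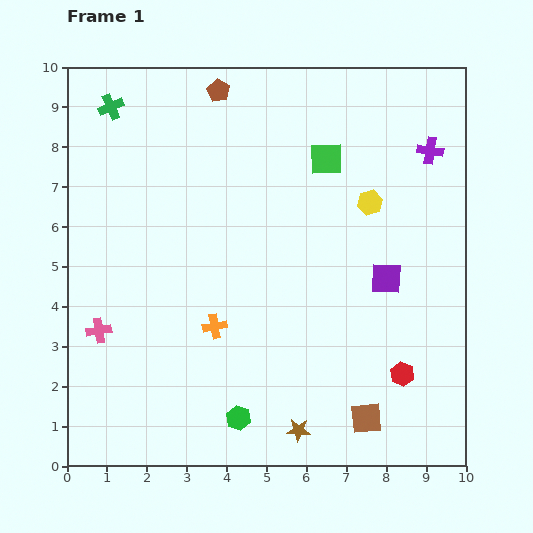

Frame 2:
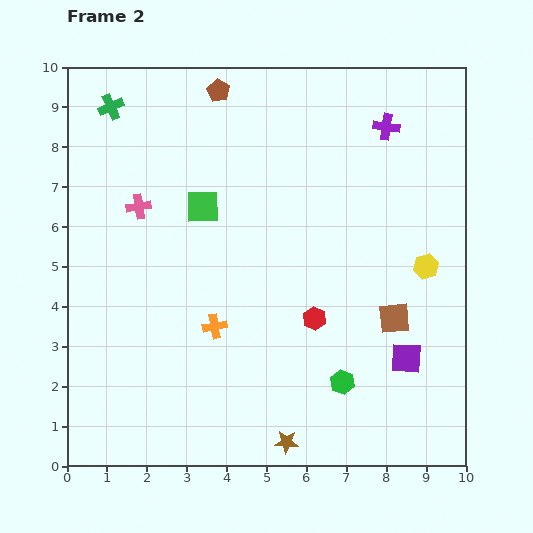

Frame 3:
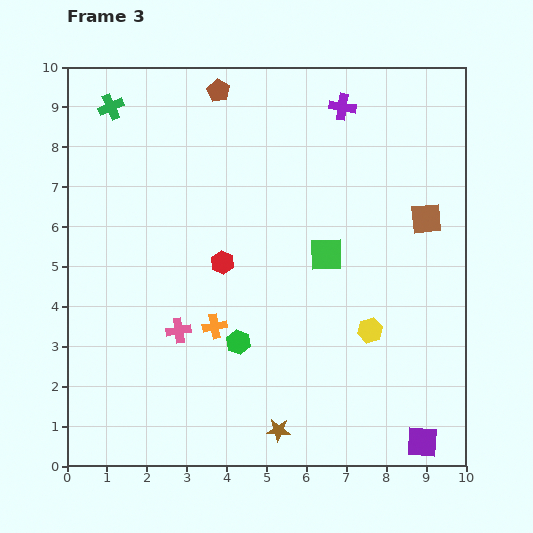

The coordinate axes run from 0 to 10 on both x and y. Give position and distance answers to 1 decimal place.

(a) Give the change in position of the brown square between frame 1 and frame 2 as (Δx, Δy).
(0.7, 2.5)

The brown square was at (7.5, 1.2) in frame 1 and (8.2, 3.7) in frame 2.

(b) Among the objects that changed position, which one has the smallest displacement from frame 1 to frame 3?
the brown star

(moved 0.5)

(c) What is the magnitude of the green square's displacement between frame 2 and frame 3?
3.3

The green square moved from (3.4, 6.5) to (6.5, 5.3), a distance of √(3.1² + 1.2²) ≈ 3.3.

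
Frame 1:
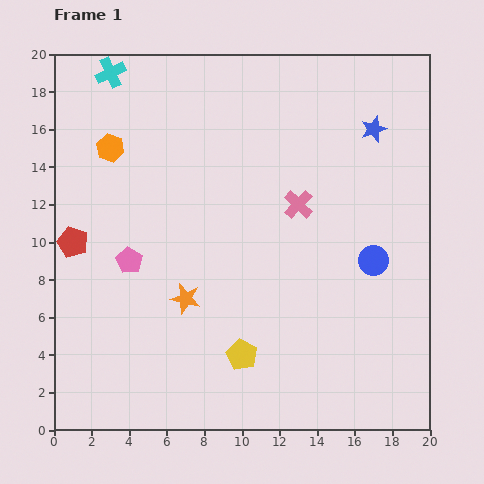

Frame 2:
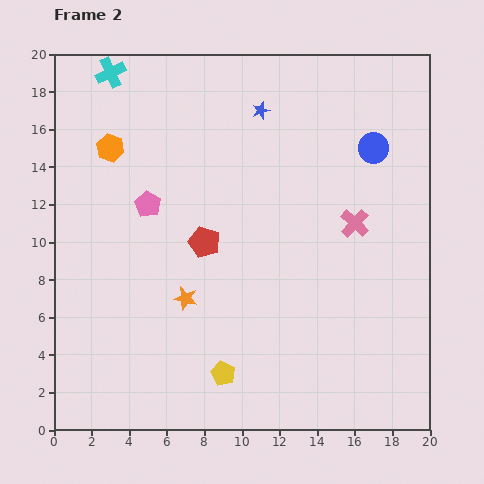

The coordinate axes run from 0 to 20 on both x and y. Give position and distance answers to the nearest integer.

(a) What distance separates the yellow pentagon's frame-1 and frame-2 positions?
1

The yellow pentagon moved from (10, 4) to (9, 3), a distance of √(1² + 1²) ≈ 1.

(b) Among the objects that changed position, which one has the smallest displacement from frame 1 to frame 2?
the yellow pentagon

(moved 1)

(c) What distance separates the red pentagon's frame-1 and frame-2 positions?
7

The red pentagon moved from (1, 10) to (8, 10), a distance of √(7² + 0²) ≈ 7.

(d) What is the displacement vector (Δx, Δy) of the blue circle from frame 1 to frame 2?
(0, 6)

The blue circle was at (17, 9) in frame 1 and (17, 15) in frame 2.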